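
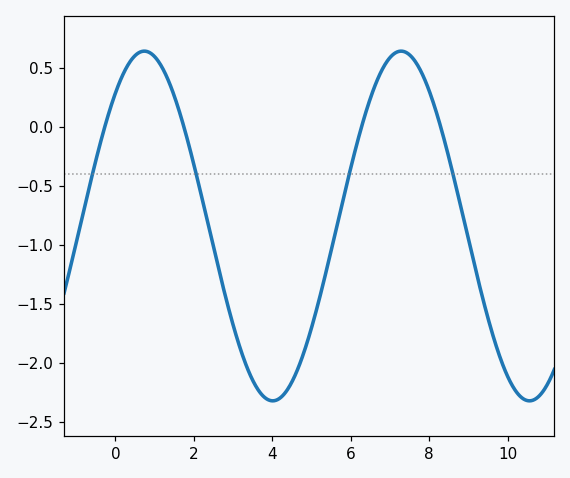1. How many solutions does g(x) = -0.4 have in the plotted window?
4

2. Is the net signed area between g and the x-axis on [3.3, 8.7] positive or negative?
negative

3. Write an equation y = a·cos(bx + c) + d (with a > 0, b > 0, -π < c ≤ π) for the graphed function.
y = 1.48cos(0.96x - 0.71) - 0.84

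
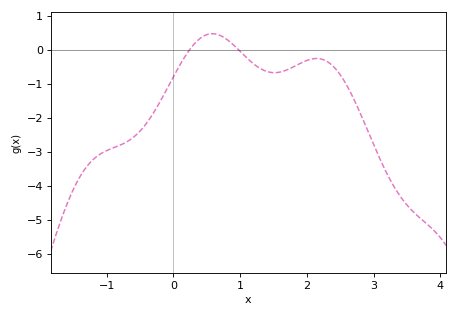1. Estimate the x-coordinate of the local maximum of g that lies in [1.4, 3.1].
2.1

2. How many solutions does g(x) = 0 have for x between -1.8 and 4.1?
2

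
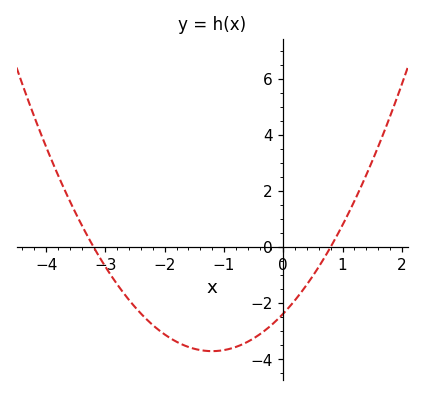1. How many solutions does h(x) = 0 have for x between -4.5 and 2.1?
2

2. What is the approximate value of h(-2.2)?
-2.8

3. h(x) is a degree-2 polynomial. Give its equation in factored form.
y = 0.93(x + 3.2)(x - 0.8)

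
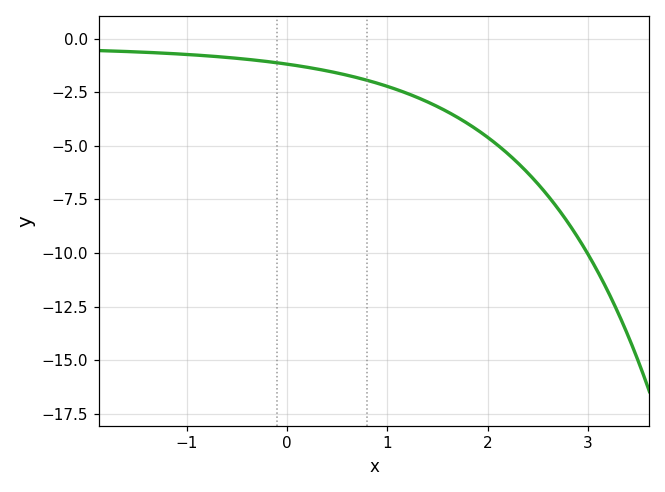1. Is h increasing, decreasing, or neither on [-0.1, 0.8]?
decreasing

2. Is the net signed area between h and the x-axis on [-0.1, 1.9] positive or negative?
negative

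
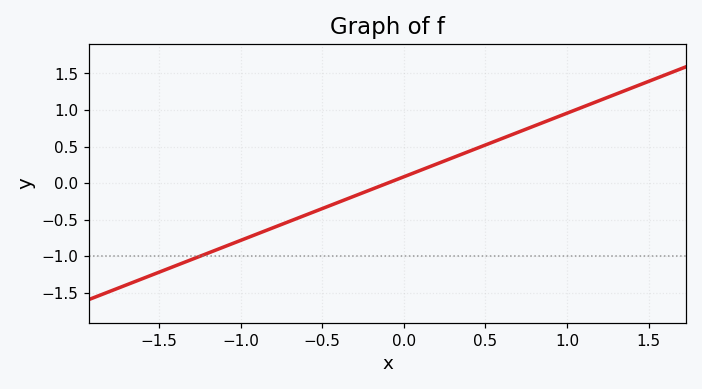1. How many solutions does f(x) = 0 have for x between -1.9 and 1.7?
1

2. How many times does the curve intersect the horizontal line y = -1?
1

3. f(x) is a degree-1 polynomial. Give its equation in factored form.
y = 0.87(x + 0.1)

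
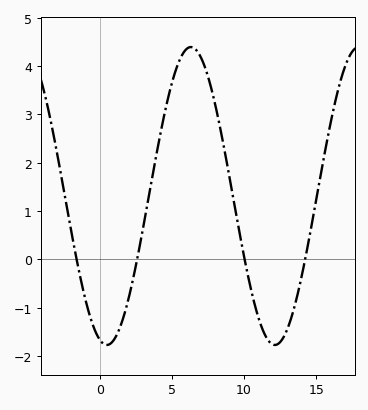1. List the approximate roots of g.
-1.6, 2.59, 10, 14.2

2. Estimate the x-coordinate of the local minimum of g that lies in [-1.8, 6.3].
0.501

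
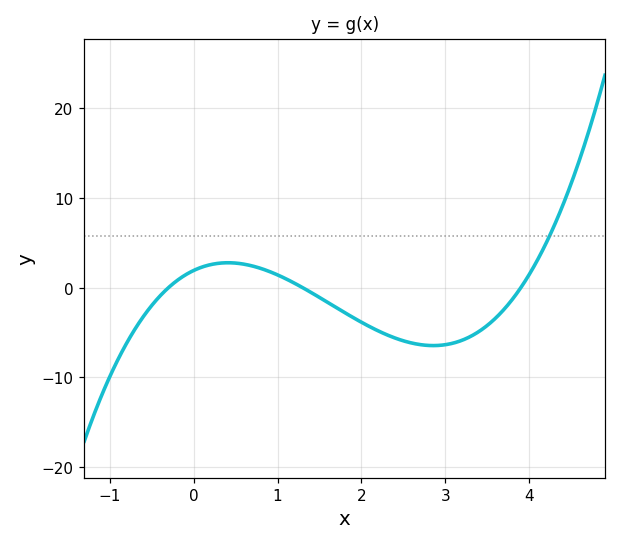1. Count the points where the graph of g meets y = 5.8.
1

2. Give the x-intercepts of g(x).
-0.3, 1.3, 3.9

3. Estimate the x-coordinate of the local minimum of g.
2.9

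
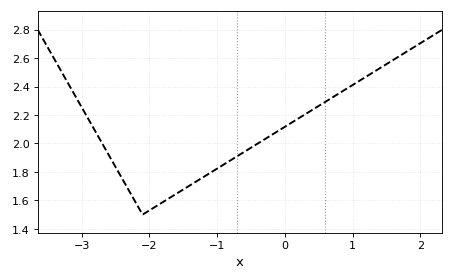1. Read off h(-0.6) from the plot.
1.94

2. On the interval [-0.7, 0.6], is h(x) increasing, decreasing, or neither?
increasing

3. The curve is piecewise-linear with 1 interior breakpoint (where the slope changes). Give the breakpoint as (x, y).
(-2.1, 1.5)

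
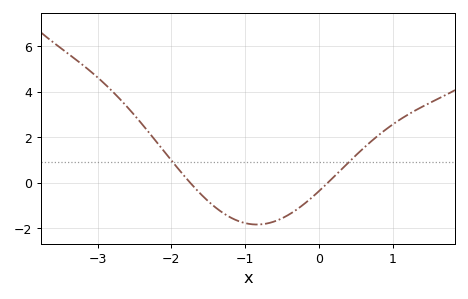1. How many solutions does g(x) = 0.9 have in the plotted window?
2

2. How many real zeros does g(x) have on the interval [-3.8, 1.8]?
2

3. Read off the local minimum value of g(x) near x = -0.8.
-1.83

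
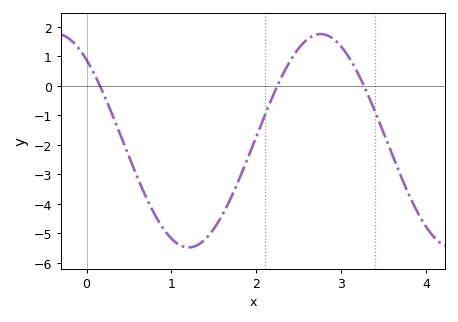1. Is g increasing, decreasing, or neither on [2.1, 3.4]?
neither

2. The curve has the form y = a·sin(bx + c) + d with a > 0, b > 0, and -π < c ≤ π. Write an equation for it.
y = 3.62sin(2x + 2.3) - 1.86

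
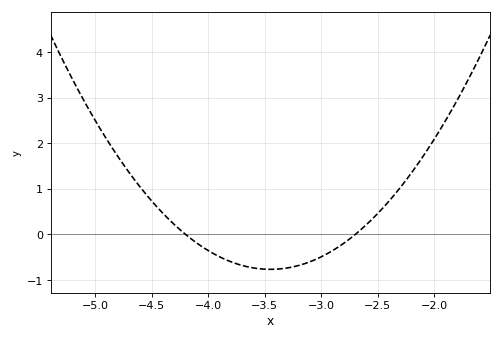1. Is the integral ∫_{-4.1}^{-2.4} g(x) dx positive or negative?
negative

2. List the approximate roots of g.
-4.2, -2.7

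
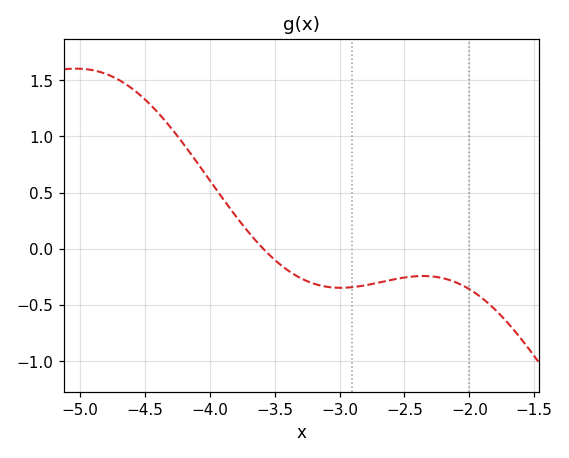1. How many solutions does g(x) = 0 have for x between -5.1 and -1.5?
1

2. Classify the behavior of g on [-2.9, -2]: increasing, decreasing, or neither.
neither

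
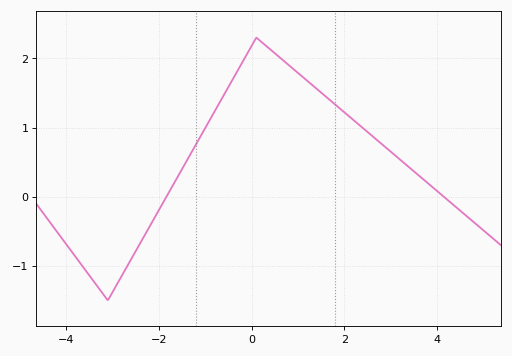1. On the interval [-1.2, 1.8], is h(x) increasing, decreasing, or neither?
neither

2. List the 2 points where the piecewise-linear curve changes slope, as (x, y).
(-3.1, -1.5); (0.1, 2.3)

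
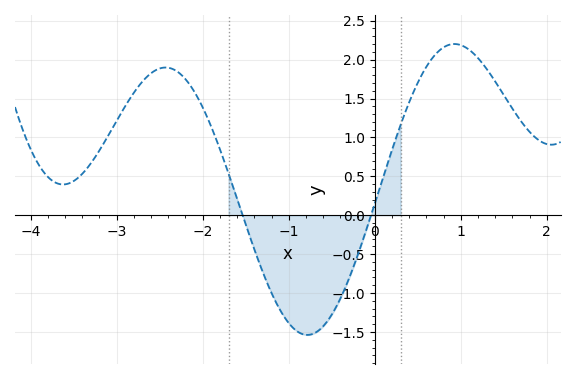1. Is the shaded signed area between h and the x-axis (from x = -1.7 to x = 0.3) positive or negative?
negative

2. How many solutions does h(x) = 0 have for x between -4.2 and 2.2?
2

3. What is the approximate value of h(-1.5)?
-0.1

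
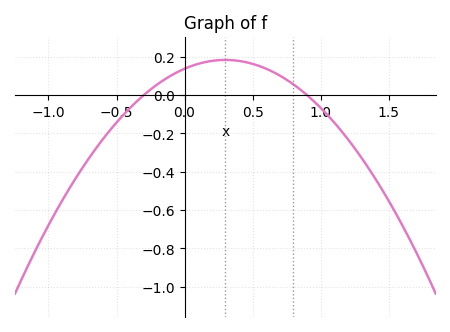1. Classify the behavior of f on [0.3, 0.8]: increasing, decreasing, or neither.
decreasing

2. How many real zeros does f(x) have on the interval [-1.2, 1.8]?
2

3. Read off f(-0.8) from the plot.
-0.44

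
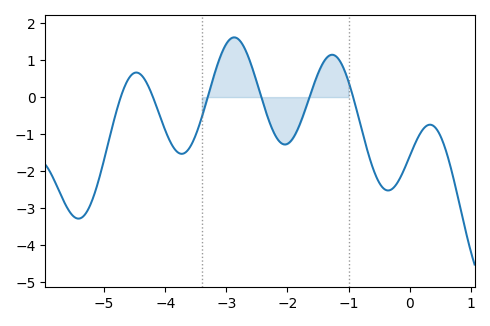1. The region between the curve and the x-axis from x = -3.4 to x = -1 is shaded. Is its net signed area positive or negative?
positive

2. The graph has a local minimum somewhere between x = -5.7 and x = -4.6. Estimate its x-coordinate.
-5.42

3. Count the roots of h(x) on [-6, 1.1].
6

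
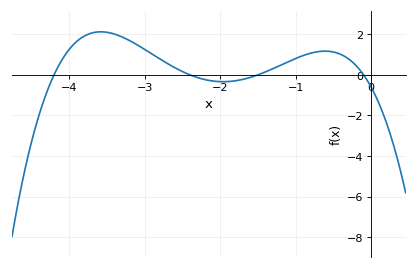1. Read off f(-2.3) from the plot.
-0.134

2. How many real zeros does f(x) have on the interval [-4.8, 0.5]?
4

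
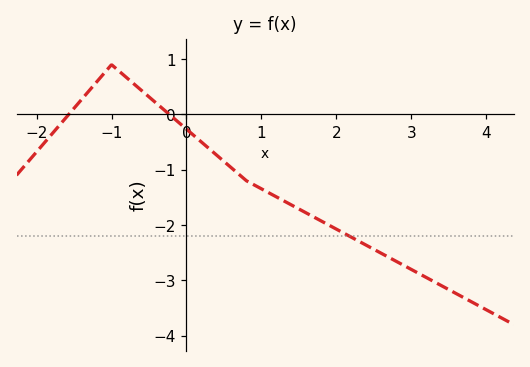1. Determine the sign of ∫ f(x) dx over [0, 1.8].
negative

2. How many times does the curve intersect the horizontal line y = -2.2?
1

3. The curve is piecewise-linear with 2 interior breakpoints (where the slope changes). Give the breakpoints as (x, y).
(-1, 0.9); (0.8, -1.2)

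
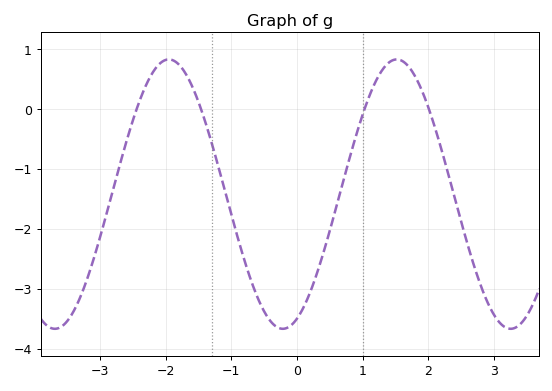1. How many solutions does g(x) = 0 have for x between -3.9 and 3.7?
4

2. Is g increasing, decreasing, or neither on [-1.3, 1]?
neither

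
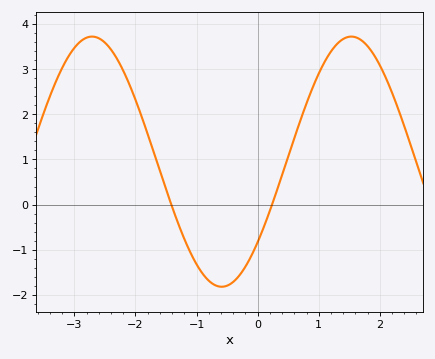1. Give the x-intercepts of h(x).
-1.4, 0.2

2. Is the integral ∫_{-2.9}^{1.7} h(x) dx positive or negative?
positive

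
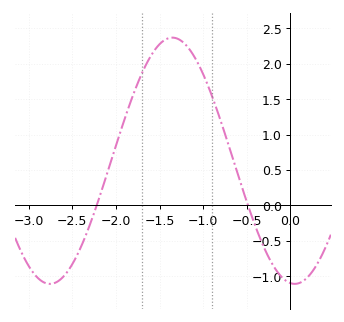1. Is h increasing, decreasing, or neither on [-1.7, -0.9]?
neither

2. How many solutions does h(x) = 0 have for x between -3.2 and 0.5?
2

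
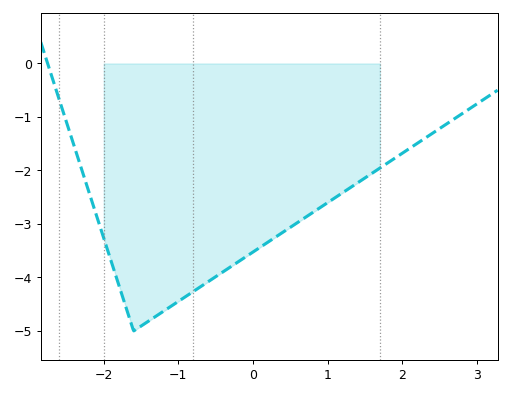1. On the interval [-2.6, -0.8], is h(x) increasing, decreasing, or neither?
neither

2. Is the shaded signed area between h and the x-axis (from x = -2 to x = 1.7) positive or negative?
negative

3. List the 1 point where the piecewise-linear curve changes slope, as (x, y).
(-1.6, -5)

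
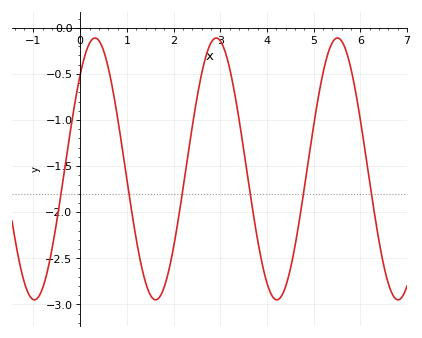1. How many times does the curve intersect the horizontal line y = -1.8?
6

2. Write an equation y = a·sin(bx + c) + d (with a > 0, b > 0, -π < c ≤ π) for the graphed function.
y = 1.42sin(2.42x + 0.802) - 1.53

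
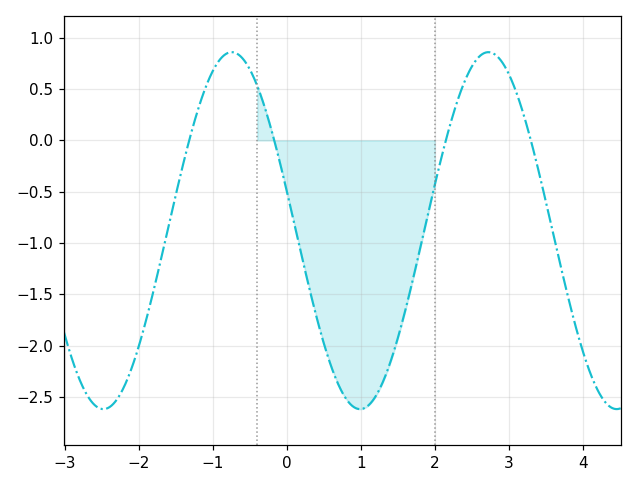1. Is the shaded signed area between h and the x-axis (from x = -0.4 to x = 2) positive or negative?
negative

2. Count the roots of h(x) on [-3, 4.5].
4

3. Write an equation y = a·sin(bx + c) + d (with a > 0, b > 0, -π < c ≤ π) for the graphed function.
y = 1.74sin(1.81x + 2.92) - 0.88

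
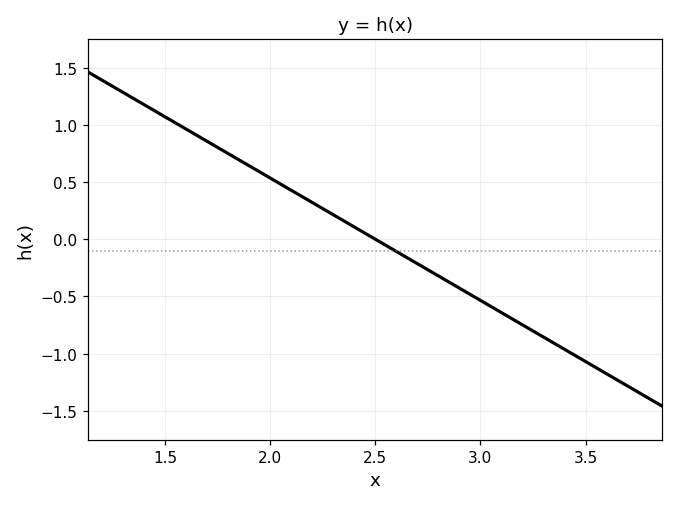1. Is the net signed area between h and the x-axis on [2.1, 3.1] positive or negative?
negative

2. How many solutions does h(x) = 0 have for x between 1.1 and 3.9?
1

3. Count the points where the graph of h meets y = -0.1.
1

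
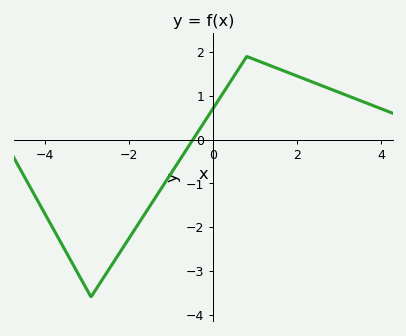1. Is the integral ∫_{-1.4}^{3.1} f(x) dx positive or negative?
positive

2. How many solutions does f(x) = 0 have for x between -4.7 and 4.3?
1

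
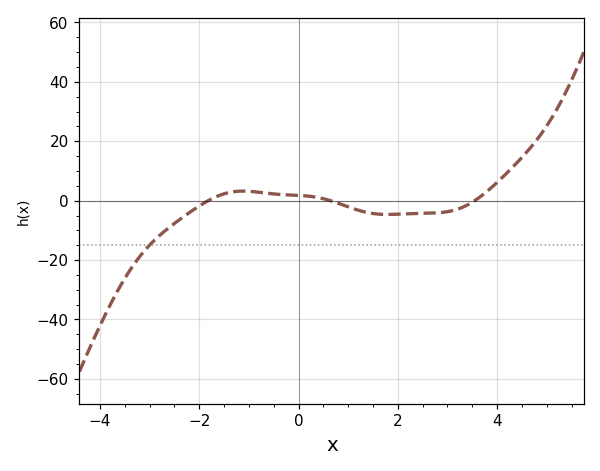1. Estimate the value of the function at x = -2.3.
-5.19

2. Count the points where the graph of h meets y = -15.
1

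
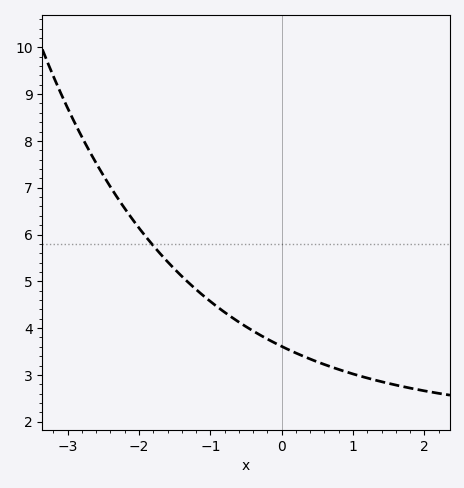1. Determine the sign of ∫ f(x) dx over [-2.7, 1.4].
positive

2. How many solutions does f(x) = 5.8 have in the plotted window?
1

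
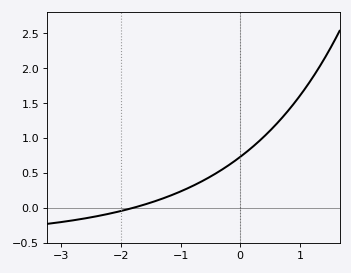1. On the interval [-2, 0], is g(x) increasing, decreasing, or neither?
increasing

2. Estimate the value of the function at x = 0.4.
1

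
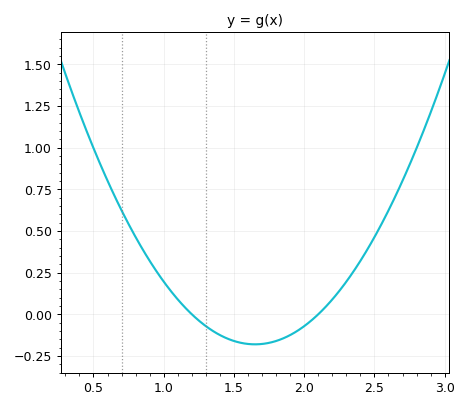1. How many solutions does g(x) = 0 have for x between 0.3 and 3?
2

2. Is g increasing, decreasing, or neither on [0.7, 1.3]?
decreasing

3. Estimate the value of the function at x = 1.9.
-0.125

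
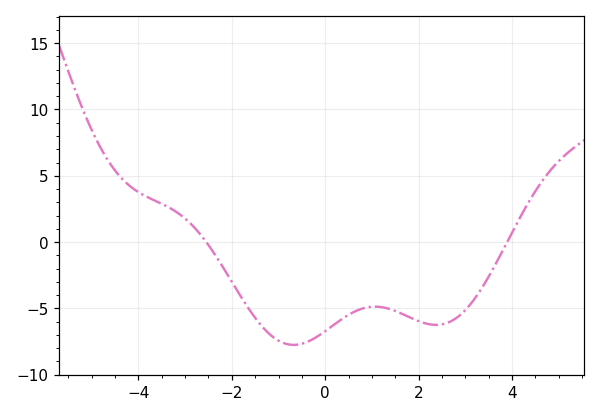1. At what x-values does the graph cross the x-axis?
-2.55, 3.89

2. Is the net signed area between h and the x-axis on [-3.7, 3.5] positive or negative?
negative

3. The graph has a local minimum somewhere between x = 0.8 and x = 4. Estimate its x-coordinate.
2.38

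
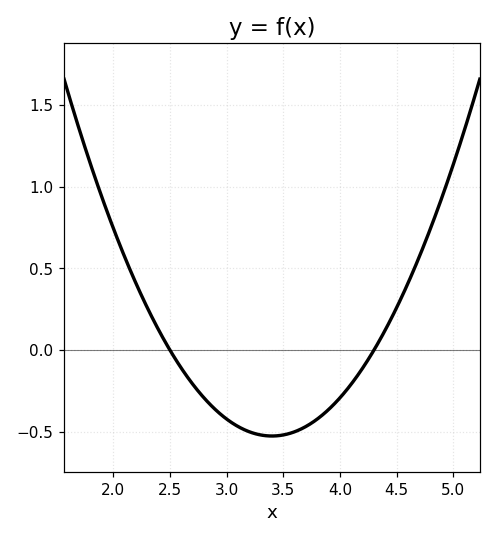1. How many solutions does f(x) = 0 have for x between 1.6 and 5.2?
2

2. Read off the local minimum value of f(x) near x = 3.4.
-0.55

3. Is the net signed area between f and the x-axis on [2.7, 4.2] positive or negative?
negative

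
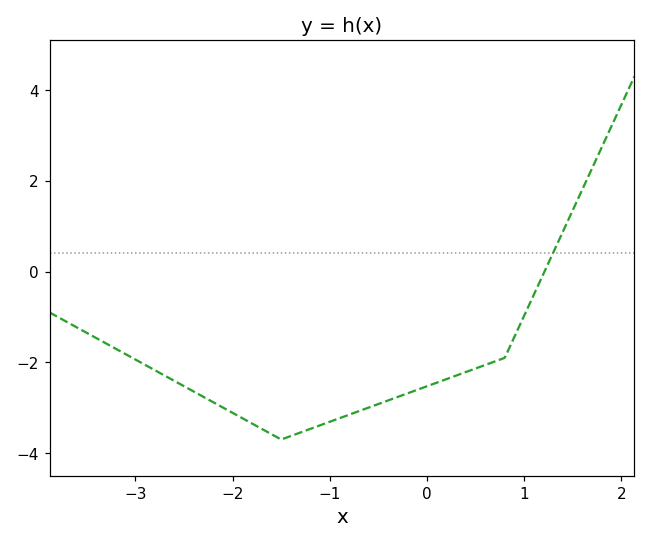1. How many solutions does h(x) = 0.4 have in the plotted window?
1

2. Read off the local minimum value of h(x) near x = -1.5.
-3.6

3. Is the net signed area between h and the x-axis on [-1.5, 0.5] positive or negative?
negative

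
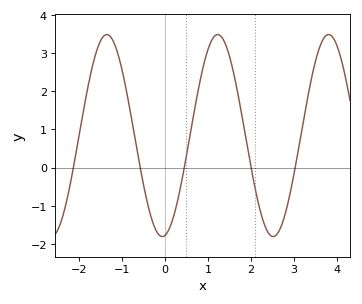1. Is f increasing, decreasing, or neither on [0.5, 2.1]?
neither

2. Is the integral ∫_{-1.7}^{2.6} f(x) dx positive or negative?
positive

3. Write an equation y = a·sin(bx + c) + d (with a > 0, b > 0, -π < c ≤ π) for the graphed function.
y = 2.65sin(2.44x - 1.42) + 0.84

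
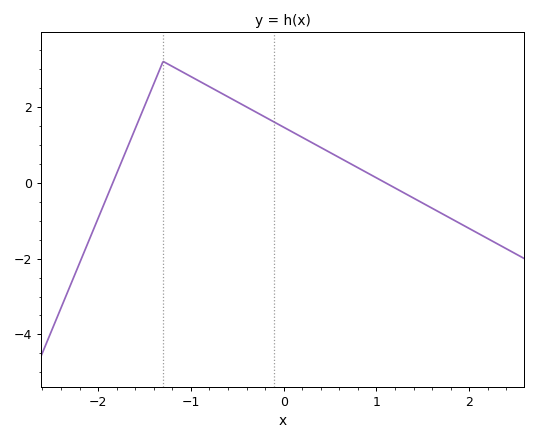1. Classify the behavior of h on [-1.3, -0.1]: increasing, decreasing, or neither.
decreasing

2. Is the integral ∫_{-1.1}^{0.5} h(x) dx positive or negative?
positive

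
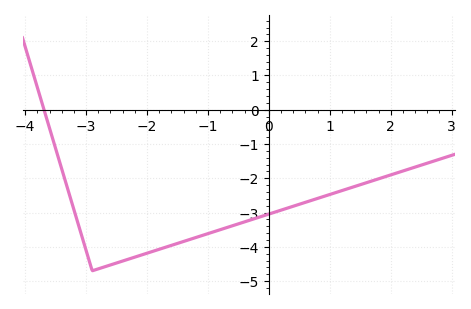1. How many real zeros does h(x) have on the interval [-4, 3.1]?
1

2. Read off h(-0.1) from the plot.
-3.1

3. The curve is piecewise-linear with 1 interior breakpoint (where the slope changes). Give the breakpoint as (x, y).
(-2.9, -4.7)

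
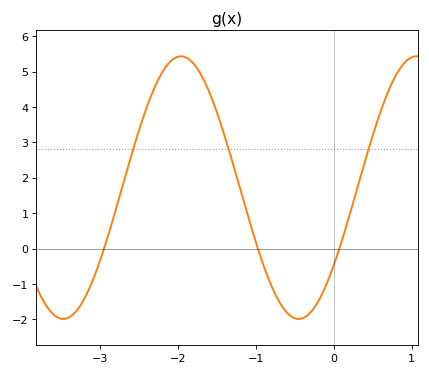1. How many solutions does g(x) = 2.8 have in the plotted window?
3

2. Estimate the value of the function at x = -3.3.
-1.75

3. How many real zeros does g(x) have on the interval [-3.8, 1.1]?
3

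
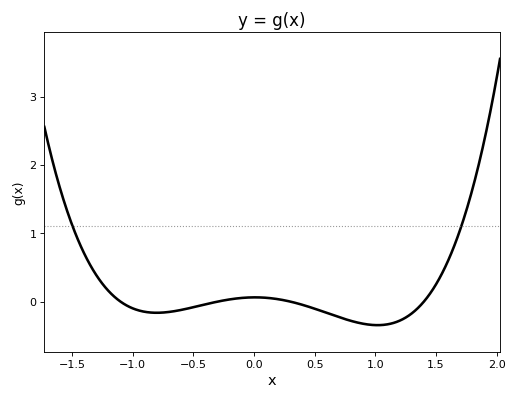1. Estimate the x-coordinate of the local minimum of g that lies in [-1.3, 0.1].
-0.802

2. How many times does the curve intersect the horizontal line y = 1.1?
2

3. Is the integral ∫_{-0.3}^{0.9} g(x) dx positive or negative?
negative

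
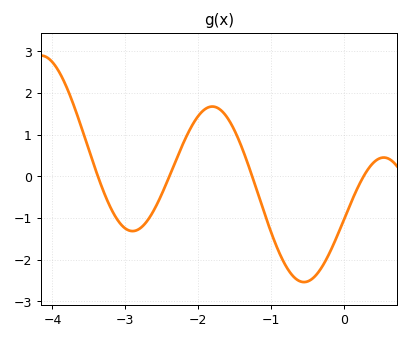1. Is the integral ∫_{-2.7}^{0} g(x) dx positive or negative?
negative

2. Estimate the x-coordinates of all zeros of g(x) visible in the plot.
-3.4, -2.4, -1.3, 0.3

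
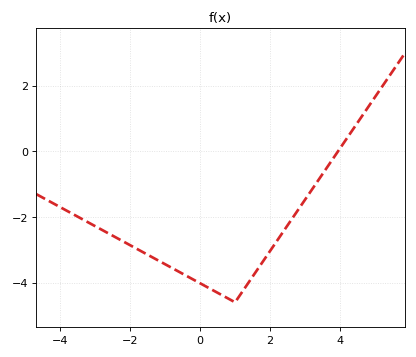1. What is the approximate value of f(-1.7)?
-3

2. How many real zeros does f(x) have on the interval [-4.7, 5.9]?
1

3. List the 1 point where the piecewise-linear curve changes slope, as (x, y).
(1, -4.6)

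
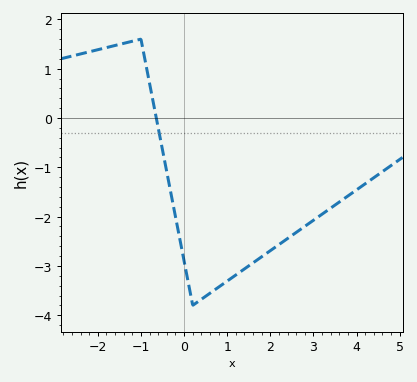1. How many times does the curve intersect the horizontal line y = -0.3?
1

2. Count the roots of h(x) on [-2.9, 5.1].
1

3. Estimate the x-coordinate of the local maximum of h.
-1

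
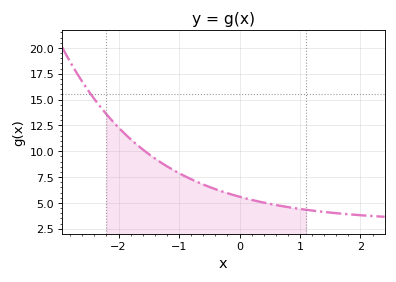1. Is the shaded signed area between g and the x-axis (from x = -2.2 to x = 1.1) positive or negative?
positive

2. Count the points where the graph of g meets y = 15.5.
1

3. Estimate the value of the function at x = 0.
5.6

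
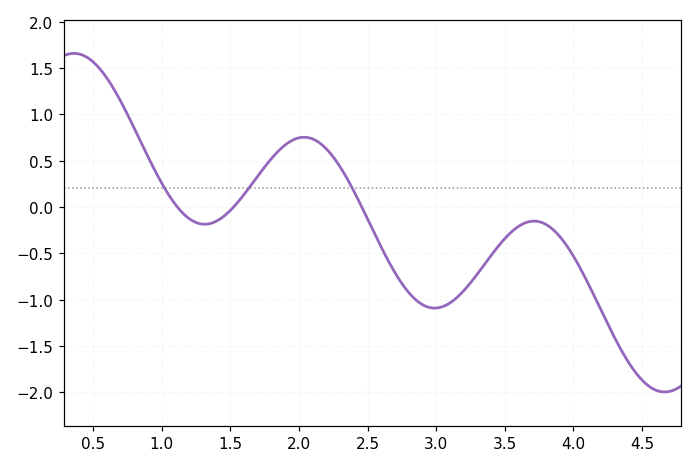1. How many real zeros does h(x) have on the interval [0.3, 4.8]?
3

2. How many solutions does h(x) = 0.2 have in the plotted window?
3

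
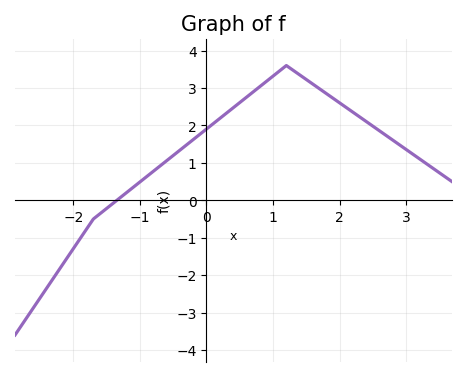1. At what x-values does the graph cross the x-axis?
-1.35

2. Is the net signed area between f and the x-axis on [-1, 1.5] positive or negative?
positive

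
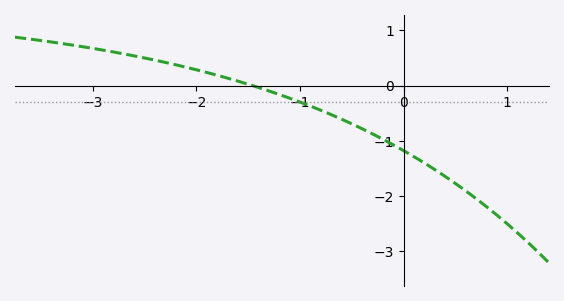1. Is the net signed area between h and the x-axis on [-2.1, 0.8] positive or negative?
negative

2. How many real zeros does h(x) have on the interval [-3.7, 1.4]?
1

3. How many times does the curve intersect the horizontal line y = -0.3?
1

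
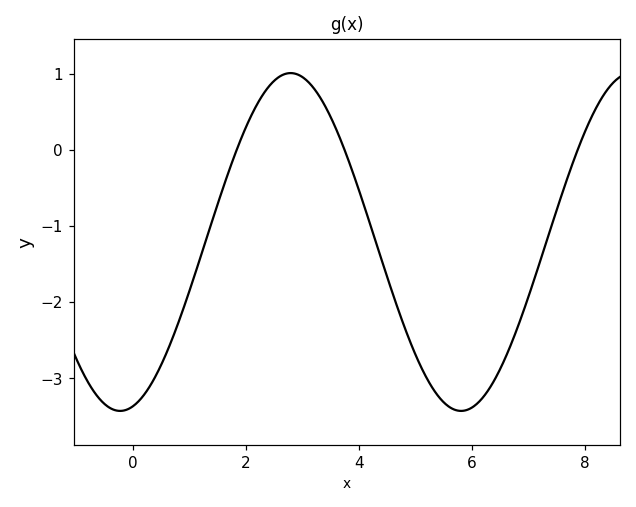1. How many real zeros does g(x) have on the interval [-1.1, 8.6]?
3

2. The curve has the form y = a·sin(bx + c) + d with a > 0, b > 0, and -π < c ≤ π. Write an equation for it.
y = 2.22sin(1x - 1.3) - 1.21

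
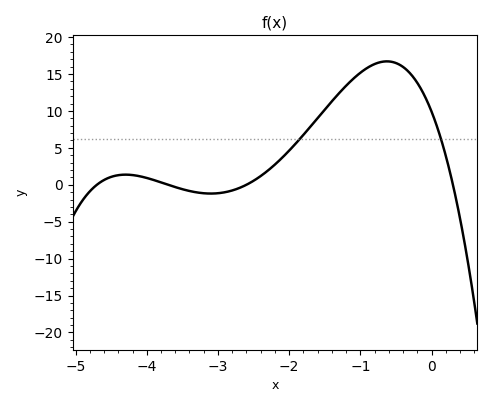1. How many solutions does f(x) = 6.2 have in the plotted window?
2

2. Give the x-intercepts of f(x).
-4.7, -3.7, -2.6, 0.3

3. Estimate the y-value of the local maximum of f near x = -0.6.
16.7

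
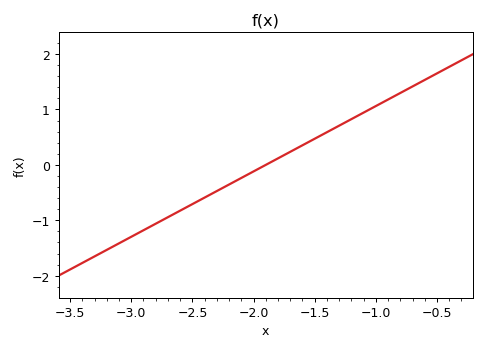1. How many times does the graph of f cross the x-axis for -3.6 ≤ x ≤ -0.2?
1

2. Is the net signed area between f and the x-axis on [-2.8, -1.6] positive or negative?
negative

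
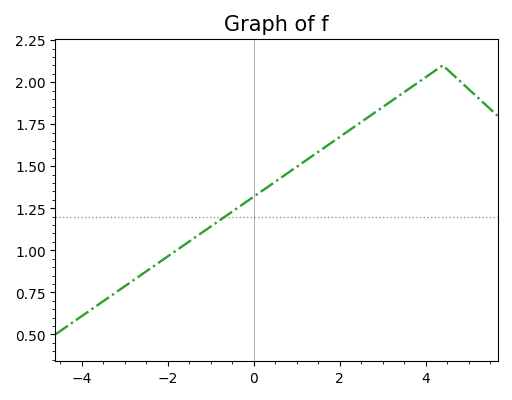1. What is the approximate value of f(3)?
1.85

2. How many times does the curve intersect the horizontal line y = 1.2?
1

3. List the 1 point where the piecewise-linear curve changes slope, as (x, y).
(4.4, 2.1)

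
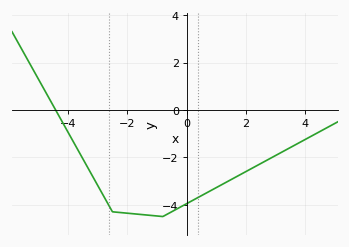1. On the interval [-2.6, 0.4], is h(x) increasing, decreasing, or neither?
neither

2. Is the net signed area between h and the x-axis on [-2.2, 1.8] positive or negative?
negative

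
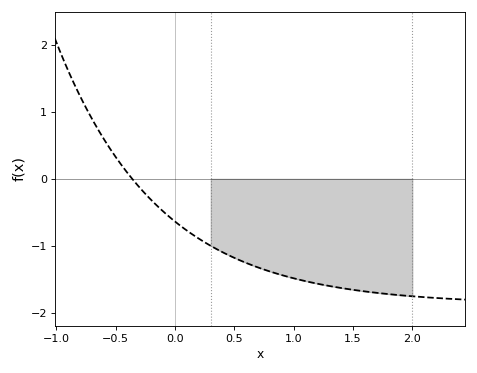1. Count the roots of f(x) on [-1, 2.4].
1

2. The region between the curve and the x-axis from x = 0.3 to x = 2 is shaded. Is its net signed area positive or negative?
negative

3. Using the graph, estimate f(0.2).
-0.895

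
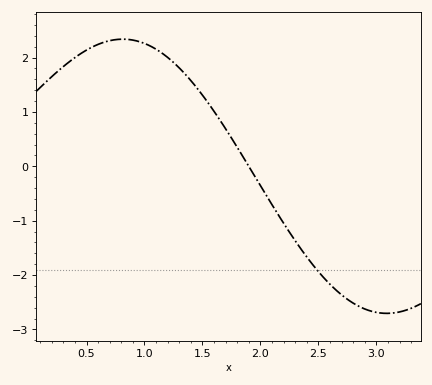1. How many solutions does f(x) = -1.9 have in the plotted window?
1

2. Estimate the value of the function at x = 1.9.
0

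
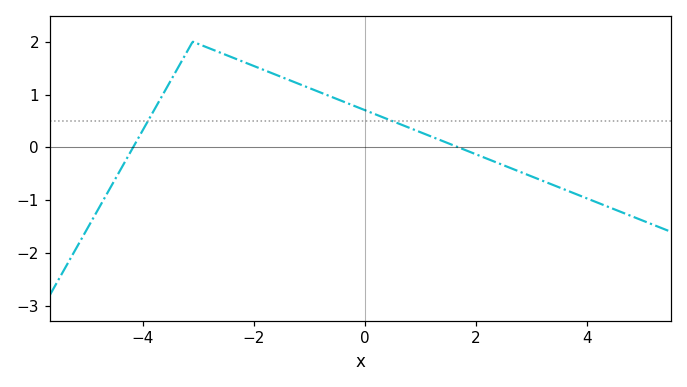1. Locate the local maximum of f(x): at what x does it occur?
-3.2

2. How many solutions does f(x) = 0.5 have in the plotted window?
2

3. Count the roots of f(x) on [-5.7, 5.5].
2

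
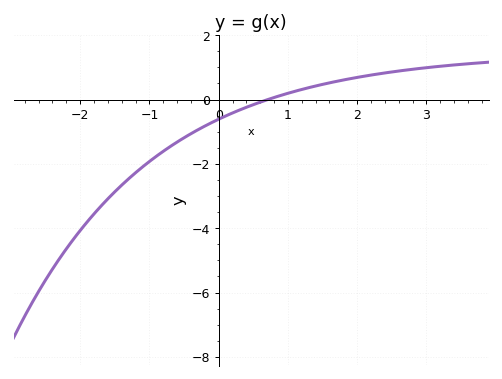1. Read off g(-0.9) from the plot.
-1.76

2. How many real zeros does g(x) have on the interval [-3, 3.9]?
1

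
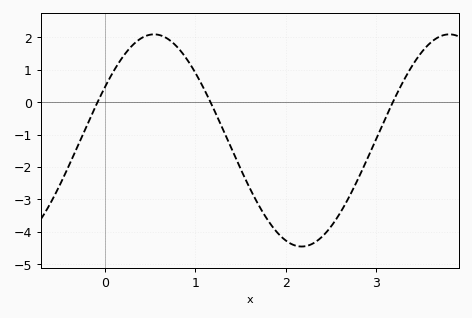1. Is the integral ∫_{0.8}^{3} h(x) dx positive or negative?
negative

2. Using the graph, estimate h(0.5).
2.1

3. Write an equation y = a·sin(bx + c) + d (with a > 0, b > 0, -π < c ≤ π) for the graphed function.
y = 3.27sin(1.9x + 0.53) - 1.18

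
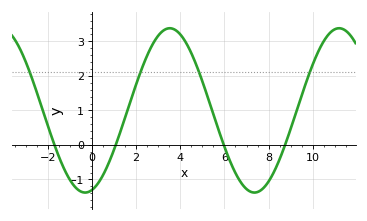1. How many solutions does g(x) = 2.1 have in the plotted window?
4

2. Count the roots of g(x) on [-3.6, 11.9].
4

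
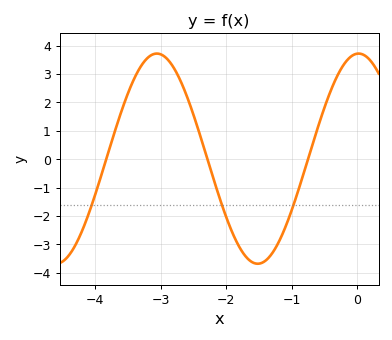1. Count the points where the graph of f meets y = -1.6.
3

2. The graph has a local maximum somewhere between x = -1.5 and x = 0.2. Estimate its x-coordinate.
0.02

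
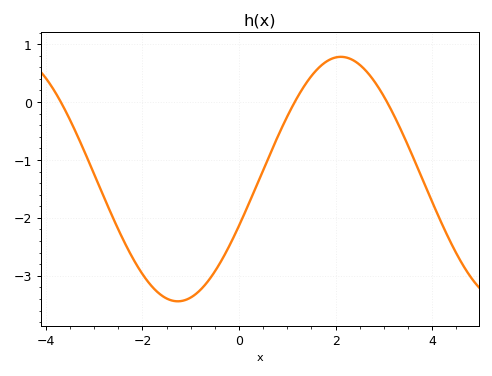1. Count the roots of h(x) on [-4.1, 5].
3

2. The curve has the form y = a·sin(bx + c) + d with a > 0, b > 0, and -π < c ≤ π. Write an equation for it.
y = 2.11sin(0.93x - 0.39) - 1.33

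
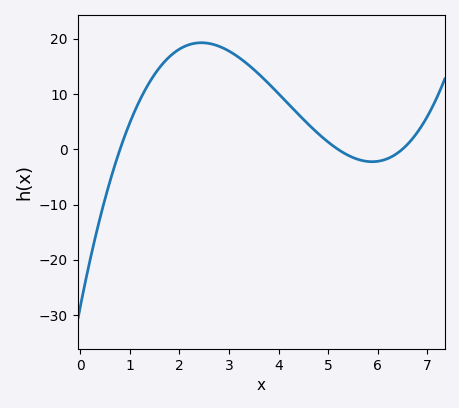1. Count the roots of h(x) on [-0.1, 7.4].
3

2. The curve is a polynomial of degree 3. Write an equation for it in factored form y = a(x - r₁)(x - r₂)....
y = 1.05(x - 0.8)(x - 5.2)(x - 6.5)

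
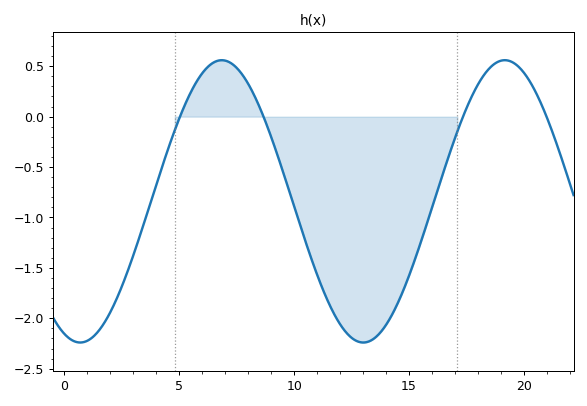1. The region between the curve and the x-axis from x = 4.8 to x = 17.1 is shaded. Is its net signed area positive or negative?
negative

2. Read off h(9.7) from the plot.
-0.68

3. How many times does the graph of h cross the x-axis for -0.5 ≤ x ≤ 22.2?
4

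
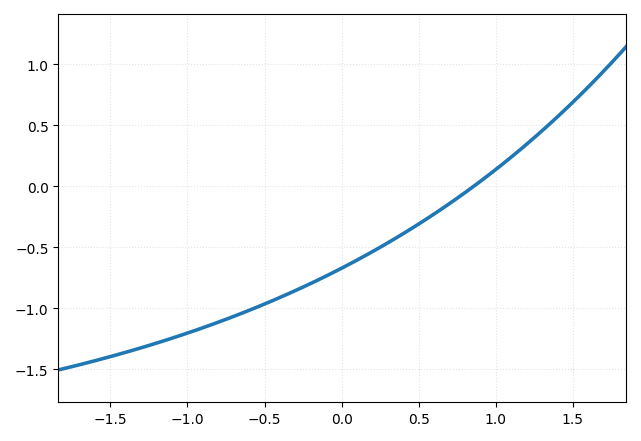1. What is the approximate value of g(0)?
-0.65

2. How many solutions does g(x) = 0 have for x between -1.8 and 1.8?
1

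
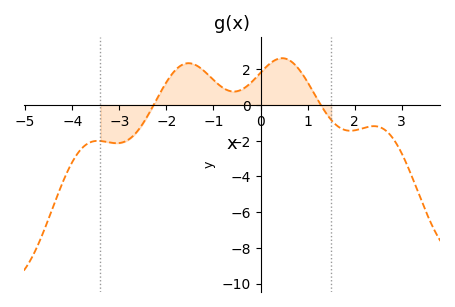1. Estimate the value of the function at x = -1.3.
2.11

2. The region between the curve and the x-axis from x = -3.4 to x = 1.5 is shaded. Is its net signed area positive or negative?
positive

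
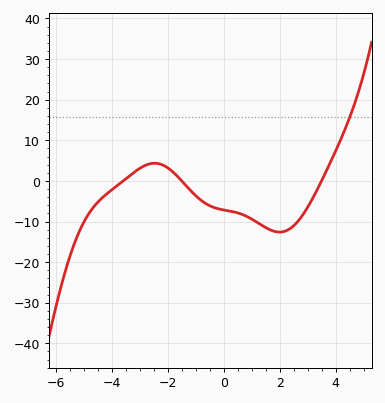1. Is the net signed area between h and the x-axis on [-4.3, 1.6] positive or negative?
negative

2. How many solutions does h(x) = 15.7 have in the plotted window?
1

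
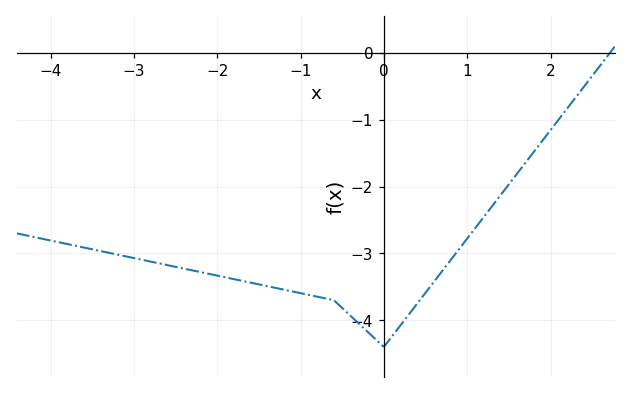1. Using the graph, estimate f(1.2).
-2.45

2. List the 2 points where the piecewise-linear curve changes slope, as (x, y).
(-0.6, -3.7); (0, -4.4)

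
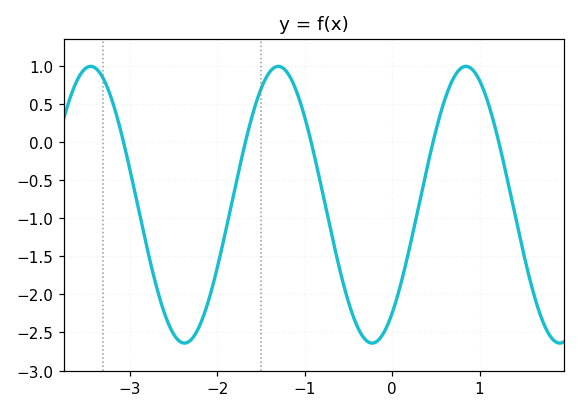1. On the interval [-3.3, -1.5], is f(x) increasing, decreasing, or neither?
neither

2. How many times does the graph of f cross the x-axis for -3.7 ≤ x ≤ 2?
5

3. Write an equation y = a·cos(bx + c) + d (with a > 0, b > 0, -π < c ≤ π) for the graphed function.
y = 1.82cos(2.9x - 2.5) - 0.82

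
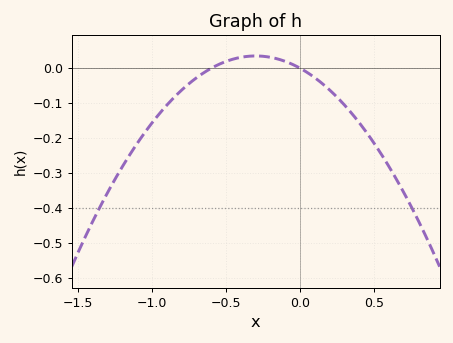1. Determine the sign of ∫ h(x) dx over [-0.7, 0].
positive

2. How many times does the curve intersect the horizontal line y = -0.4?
2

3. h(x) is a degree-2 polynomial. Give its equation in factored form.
y = -0.39(x + 0.6)(x - 0)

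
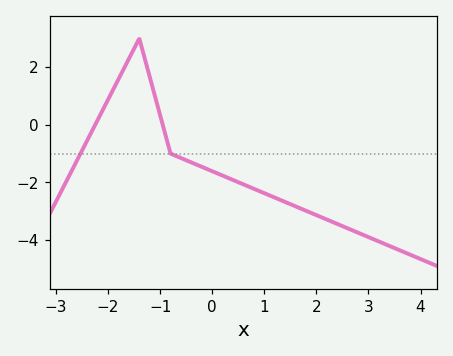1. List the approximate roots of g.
-2.25, -0.95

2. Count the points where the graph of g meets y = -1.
2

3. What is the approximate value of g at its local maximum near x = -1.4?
3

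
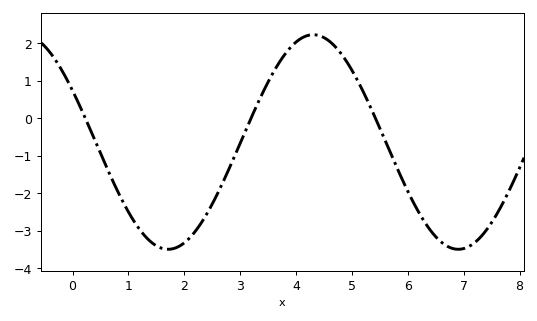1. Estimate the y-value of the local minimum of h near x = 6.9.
-3.49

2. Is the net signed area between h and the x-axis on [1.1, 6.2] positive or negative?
negative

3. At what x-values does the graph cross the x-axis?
0.229, 3.19, 5.42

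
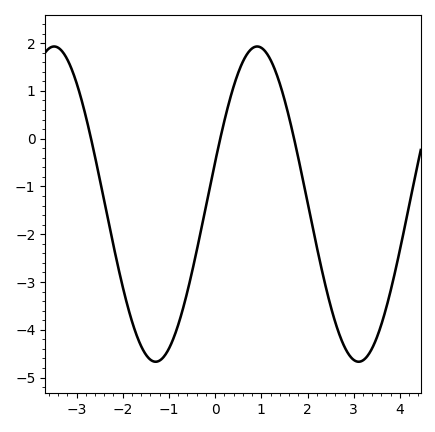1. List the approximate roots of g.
-2.69, 0.11, 1.71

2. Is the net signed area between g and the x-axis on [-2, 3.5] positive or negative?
negative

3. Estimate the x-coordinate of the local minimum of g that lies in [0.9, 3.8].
3.1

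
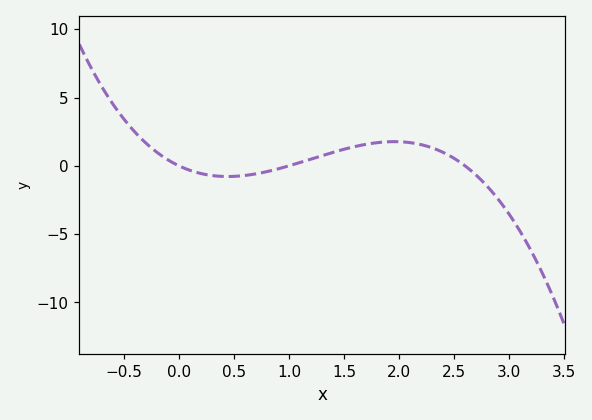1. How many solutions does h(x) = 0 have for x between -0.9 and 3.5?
3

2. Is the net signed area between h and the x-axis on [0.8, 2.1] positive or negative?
positive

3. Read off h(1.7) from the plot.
1.57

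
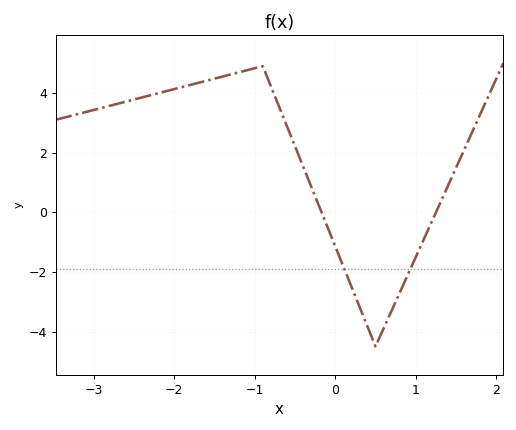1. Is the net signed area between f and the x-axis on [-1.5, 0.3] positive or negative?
positive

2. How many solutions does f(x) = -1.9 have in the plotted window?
2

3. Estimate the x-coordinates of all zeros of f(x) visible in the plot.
-0.2, 1.3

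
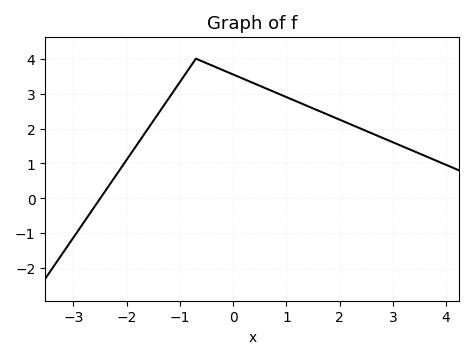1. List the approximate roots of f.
-2.5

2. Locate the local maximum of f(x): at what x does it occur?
-0.699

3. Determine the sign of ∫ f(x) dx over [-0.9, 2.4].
positive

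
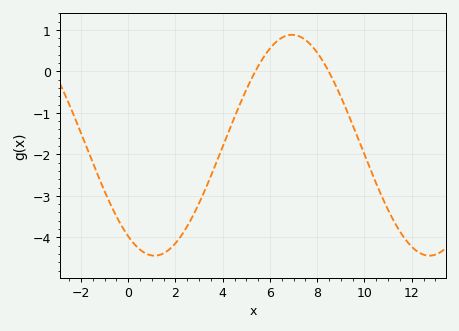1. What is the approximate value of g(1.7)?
-4.3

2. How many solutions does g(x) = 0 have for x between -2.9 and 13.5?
2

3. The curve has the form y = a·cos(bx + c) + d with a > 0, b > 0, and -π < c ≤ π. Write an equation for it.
y = 2.66cos(0.54x + 2.5) - 1.78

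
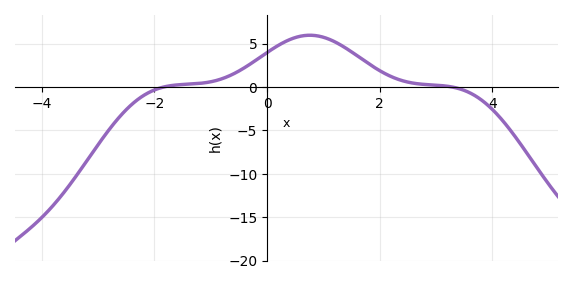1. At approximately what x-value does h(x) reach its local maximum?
0.8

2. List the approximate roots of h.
-1.8, 3.2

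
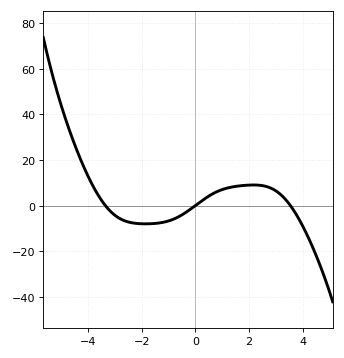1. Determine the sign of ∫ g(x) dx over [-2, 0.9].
negative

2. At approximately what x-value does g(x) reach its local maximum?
2.2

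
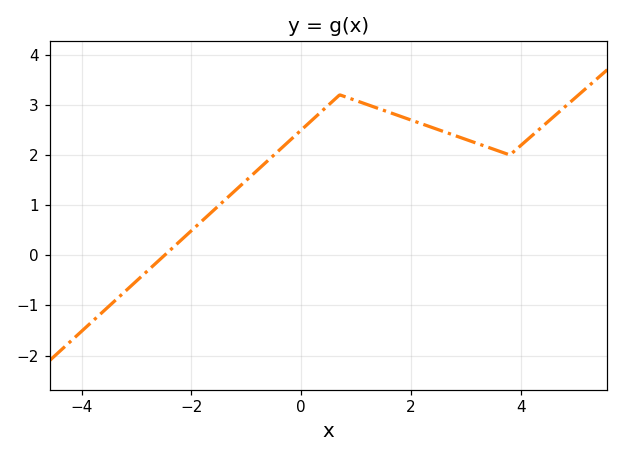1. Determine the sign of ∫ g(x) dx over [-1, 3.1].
positive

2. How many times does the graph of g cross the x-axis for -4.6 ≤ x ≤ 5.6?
1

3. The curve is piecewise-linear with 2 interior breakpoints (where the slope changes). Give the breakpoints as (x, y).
(0.7, 3.2); (3.8, 2)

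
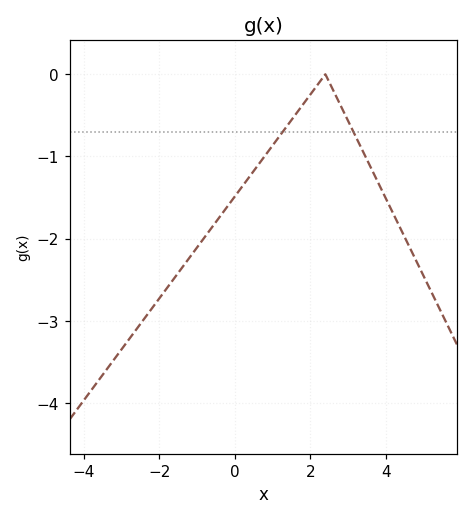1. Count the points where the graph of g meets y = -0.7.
2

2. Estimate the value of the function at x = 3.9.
-1.42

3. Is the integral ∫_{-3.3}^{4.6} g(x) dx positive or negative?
negative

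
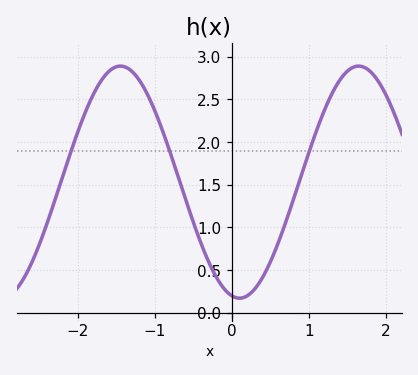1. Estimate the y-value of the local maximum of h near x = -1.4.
2.89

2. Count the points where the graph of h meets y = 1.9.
3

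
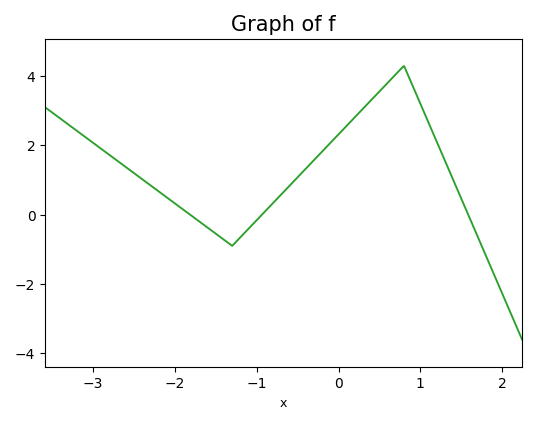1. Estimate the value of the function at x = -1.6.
-0.4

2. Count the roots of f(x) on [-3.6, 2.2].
3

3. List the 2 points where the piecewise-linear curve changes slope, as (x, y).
(-1.3, -0.9); (0.8, 4.3)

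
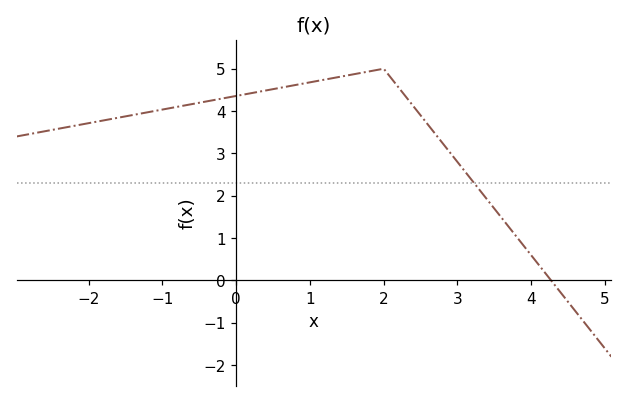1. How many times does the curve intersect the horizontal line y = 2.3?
1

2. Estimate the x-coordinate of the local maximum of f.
2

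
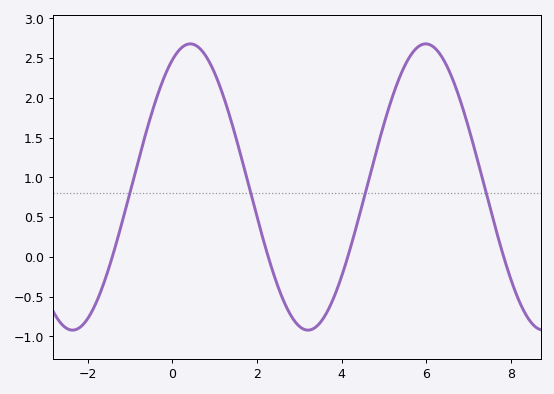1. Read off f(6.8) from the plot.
1.97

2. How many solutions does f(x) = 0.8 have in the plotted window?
4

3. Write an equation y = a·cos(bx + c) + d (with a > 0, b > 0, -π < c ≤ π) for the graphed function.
y = 1.8cos(1.13x - 0.482) + 0.88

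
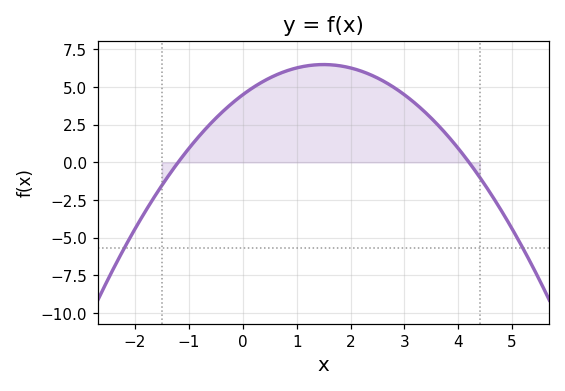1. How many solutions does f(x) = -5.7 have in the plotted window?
2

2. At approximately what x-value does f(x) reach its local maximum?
1.5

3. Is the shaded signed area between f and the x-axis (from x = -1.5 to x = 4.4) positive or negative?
positive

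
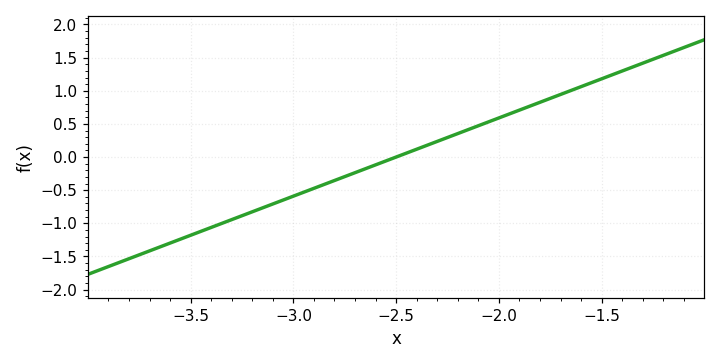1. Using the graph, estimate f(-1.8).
0.826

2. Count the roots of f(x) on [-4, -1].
1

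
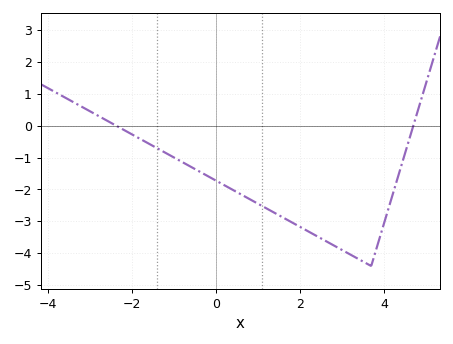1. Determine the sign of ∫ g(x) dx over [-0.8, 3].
negative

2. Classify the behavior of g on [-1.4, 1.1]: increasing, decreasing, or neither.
decreasing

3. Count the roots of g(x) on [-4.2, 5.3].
2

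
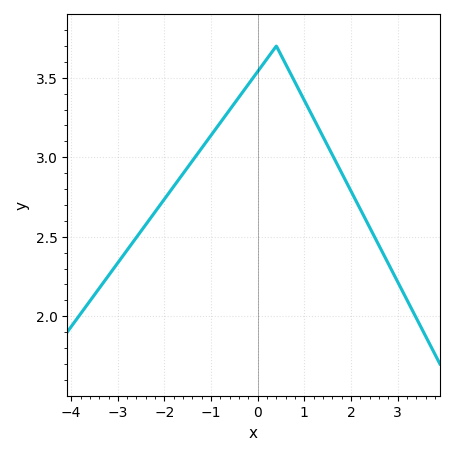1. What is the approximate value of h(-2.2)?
2.65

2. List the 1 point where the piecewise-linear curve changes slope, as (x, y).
(0.4, 3.7)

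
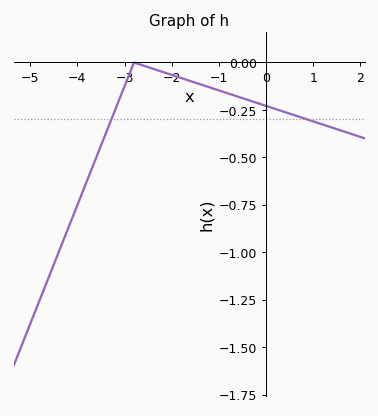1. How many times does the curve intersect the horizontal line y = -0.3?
2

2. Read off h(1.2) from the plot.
-0.32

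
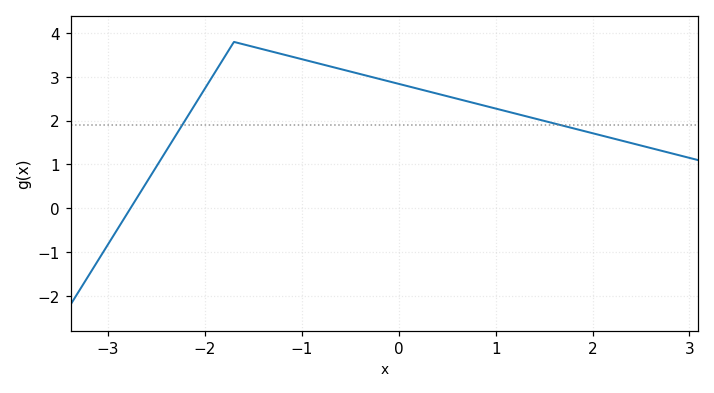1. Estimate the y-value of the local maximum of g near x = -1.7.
3.8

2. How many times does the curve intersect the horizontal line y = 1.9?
2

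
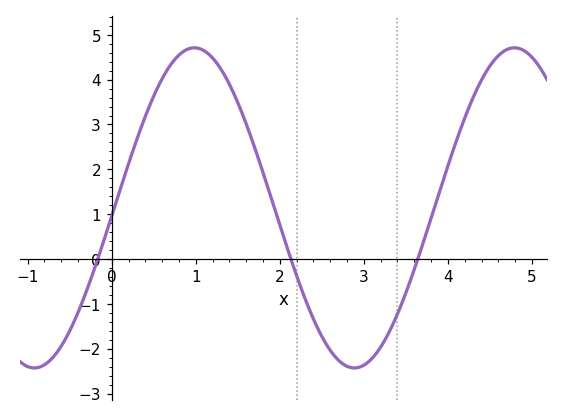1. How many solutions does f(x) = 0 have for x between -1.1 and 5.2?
3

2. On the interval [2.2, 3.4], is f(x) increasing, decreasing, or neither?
neither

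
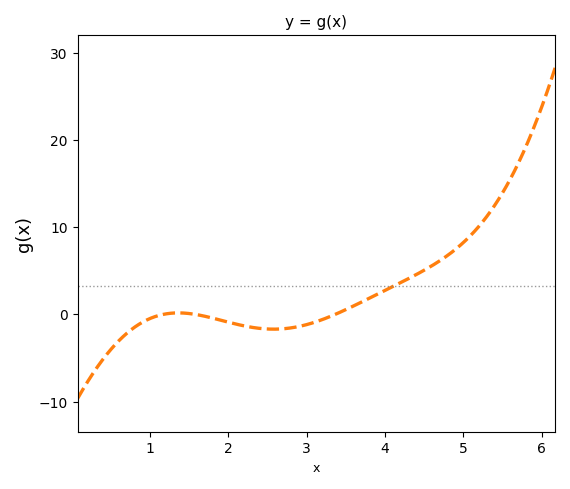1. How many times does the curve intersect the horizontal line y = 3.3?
1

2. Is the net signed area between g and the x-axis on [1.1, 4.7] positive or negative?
positive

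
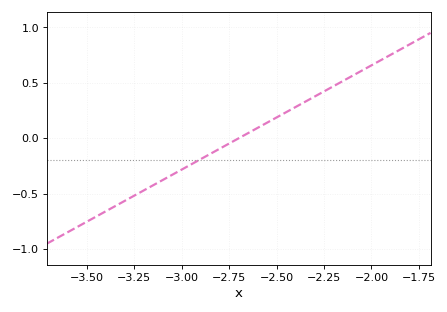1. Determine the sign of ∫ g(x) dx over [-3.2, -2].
positive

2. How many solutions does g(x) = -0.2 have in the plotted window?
1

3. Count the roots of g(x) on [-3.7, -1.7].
1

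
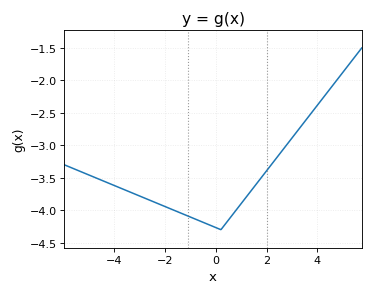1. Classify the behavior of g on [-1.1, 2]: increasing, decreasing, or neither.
neither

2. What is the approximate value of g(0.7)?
-4.05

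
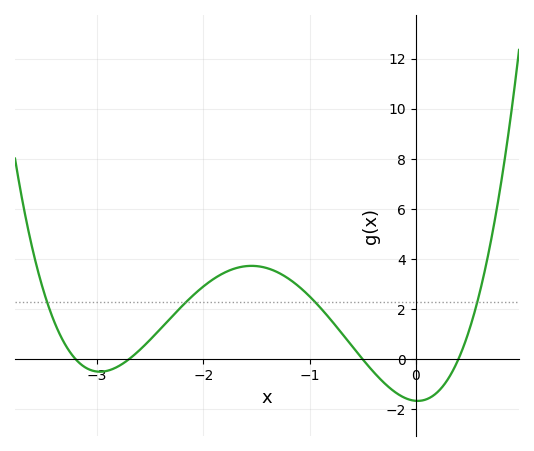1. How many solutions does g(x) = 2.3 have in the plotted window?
4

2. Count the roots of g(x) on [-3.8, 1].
4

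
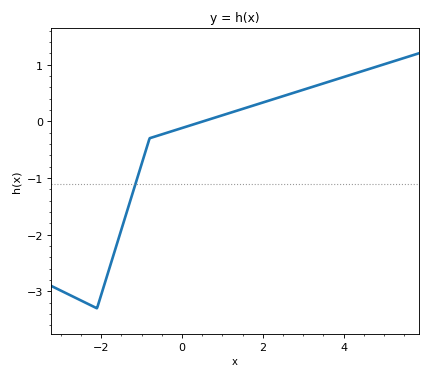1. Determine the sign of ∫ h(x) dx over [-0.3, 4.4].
positive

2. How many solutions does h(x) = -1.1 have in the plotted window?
1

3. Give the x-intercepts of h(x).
0.534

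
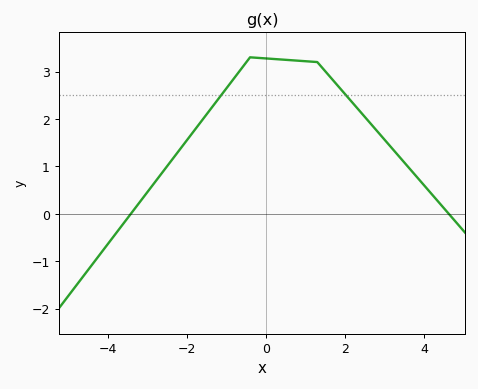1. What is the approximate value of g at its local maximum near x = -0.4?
3.3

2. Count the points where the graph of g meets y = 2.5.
2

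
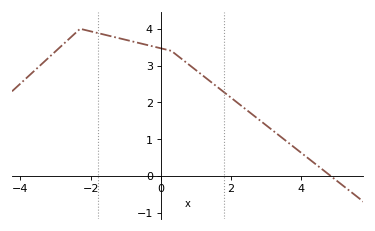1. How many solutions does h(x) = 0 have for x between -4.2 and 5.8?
1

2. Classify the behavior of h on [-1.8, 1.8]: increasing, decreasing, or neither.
decreasing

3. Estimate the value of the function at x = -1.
3.7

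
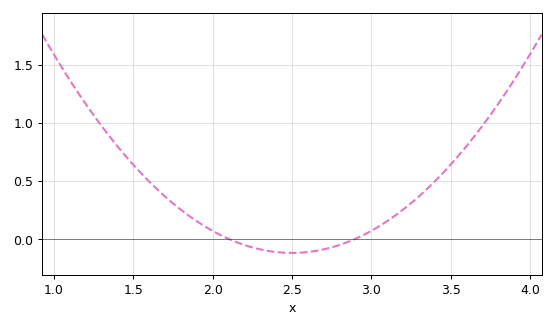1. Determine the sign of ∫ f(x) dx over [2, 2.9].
negative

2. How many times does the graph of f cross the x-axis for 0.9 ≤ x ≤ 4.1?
2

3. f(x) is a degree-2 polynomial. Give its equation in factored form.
y = 0.76(x - 2.1)(x - 2.9)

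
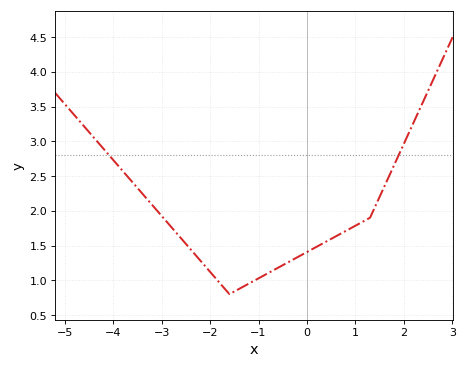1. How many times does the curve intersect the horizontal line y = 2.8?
2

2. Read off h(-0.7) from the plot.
1.14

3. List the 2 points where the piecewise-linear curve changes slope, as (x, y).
(-1.6, 0.8); (1.3, 1.9)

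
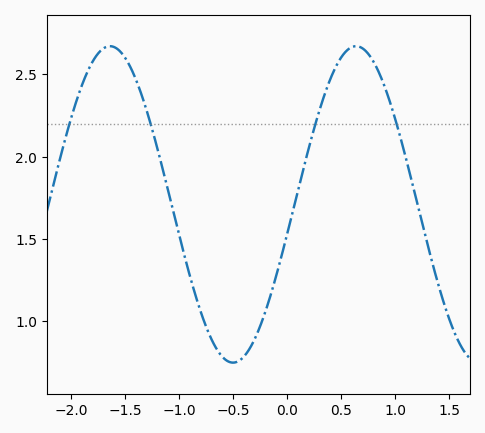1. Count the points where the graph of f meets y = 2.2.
4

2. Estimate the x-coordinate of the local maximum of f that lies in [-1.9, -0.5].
-1.6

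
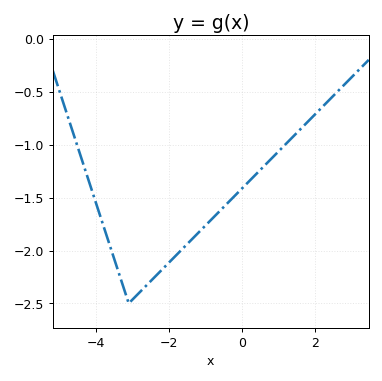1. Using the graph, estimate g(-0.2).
-1.5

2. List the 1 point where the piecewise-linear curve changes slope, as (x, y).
(-3.1, -2.5)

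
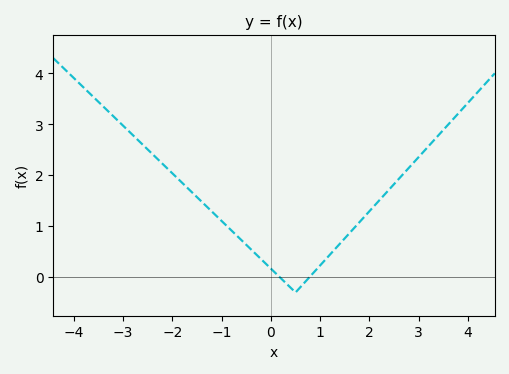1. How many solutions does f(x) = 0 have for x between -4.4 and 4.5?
2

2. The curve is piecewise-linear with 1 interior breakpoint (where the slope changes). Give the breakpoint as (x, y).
(0.5, -0.3)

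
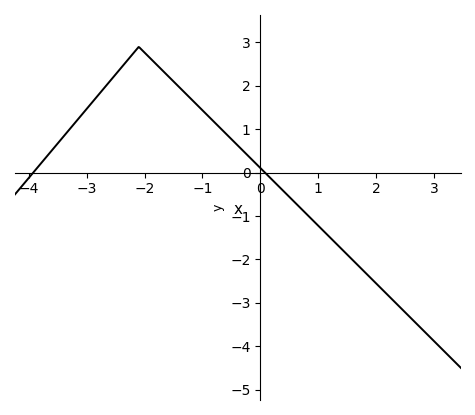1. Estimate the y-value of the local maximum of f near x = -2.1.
2.9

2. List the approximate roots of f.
-4, 0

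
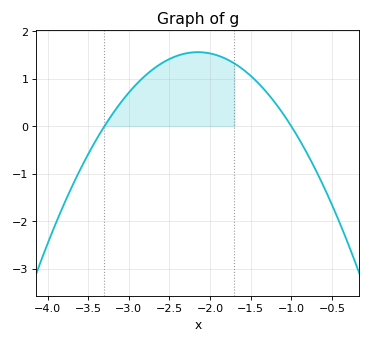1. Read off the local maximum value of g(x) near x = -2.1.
1.56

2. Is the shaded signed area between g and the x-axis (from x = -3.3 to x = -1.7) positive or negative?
positive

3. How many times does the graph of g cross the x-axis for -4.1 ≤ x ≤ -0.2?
2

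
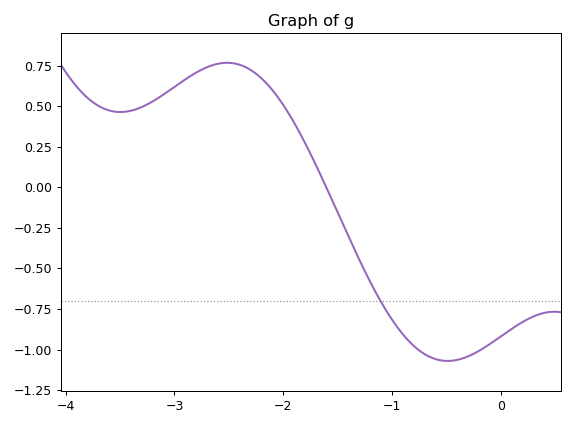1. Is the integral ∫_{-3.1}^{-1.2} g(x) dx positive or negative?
positive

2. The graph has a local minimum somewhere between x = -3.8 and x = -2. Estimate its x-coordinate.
-3.5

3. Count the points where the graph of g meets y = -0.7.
1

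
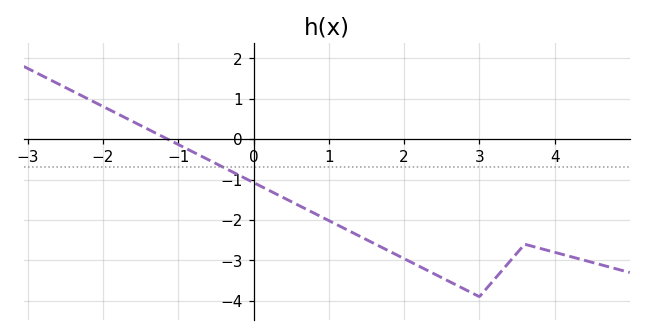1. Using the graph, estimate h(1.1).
-2.1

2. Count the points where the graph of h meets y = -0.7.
1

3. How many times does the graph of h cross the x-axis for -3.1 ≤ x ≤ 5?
1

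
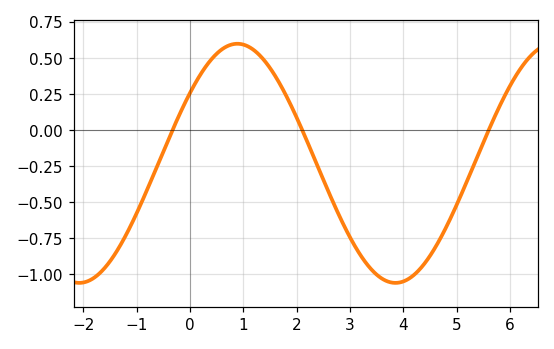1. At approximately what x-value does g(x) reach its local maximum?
0.8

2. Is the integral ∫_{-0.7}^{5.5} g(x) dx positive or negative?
negative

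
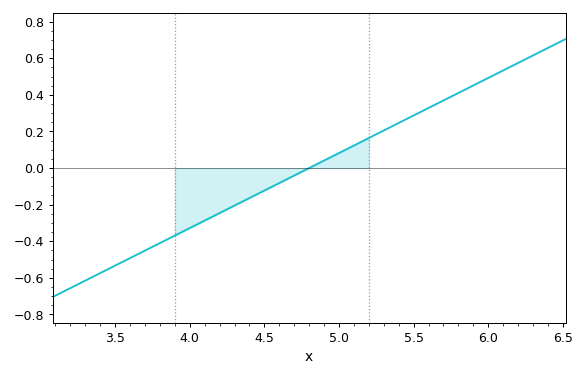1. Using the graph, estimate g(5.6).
0.32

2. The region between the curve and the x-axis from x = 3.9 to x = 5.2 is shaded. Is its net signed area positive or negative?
negative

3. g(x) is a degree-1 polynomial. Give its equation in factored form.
y = 0.41(x - 4.8)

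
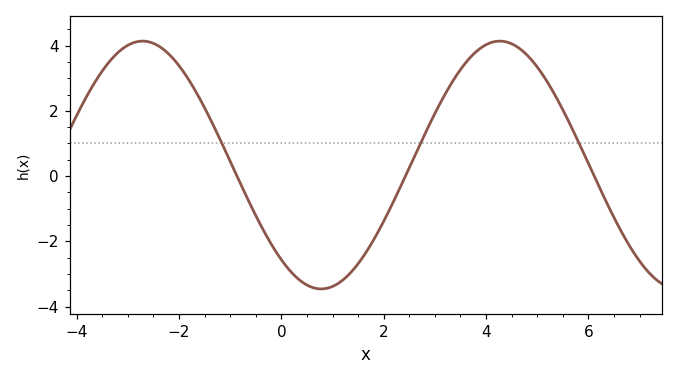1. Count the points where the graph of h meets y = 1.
3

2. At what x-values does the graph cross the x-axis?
-0.867, 2.42, 6.11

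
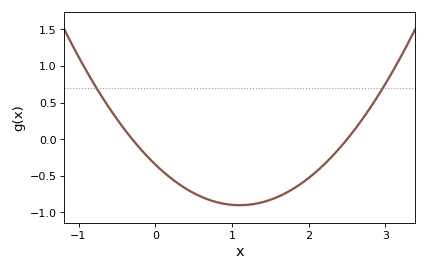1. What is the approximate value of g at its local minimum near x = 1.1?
-0.902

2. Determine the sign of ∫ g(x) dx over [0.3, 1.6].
negative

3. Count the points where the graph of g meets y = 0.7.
2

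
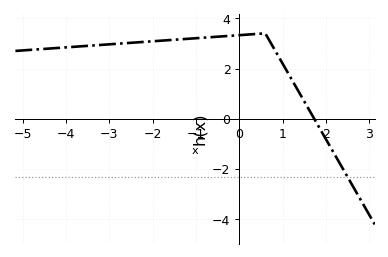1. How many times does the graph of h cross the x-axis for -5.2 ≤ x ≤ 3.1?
1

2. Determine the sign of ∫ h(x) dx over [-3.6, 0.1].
positive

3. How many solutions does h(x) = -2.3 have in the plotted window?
1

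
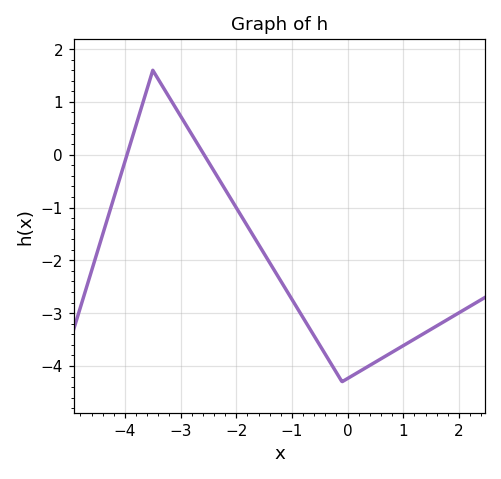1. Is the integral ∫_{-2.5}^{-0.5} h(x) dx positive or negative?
negative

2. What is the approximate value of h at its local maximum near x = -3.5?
1.6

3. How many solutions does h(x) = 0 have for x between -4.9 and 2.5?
2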